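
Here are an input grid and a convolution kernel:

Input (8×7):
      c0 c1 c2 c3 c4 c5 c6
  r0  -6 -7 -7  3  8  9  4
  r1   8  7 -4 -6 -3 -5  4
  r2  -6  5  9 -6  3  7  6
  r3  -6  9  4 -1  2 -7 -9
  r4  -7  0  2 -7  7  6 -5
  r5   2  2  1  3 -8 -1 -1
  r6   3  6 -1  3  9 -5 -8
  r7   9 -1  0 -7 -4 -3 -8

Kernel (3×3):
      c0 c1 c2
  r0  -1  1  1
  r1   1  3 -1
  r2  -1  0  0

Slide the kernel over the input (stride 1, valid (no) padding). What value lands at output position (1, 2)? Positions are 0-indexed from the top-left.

-21

The receptive field on the input at this output position is [-4 -6 -3 / 9 -6 3 / 4 -1 2]. Elementwise product with the kernel and sum: -4·-1 + -6·1 + -3·1 + 9·1 + -6·3 + 3·-1 + 4·-1.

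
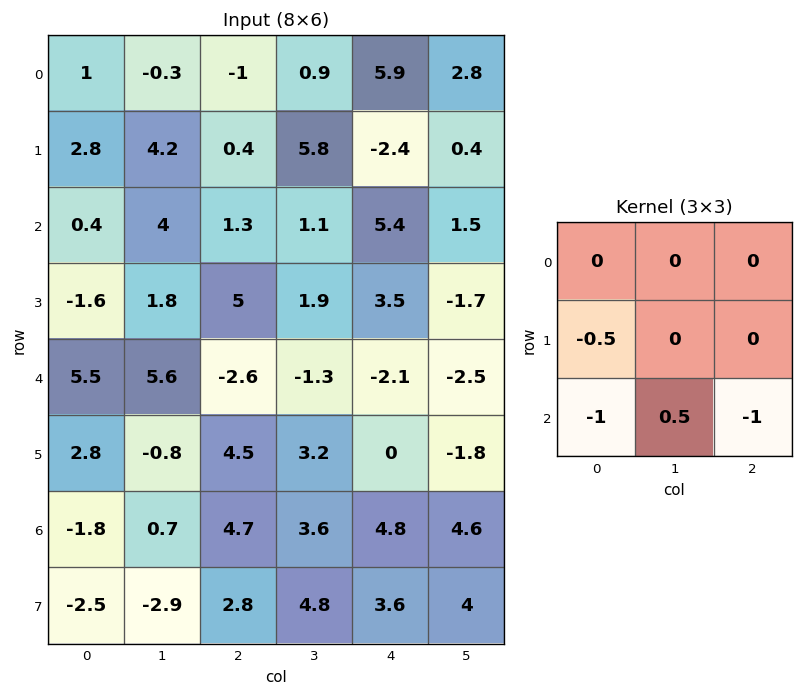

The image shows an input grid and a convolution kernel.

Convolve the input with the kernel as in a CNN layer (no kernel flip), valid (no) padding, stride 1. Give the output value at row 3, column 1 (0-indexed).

-2.95

The receptive field on the input at this output position is [1.8 5 1.9 / 5.6 -2.6 -1.3 / -0.8 4.5 3.2]. Elementwise product with the kernel and sum: 5.6·-0.5 + -0.8·-1 + 4.5·0.5 + 3.2·-1.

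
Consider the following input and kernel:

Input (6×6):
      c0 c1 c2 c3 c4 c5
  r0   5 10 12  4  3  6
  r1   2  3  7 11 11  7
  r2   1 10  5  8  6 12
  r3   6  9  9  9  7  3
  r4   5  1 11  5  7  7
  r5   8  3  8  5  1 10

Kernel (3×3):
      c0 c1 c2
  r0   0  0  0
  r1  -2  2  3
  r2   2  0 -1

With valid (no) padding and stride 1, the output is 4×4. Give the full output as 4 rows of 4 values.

20 53 45 25
36 23 35 47
32 24 36 8
33 36 24 25

Output[0,0]: The receptive field on the input at this output position is [5 10 12 / 2 3 7 / 1 10 5]. Elementwise product with the kernel and sum: 2·-2 + 3·2 + 7·3 + 1·2 + 5·-1.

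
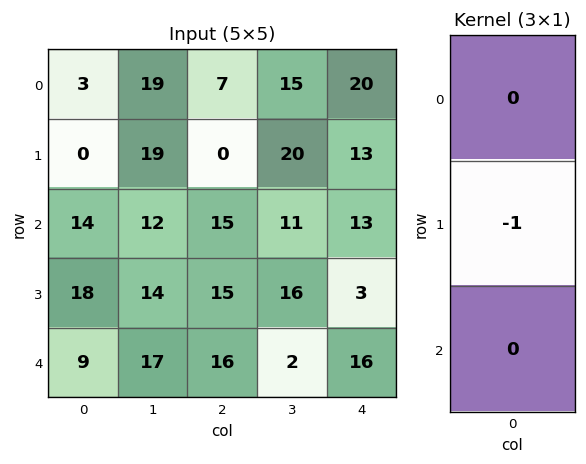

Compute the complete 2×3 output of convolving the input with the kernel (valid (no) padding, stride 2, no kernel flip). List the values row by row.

Output[0,0]: The receptive field on the input at this output position is [3 / 0 / 14]. Elementwise product with the kernel and sum: 0·-1.
Output[0,1]: The receptive field on the input at this output position is [7 / 0 / 15]. Elementwise product with the kernel and sum: 0·-1.

0 0 -13
-18 -15 -3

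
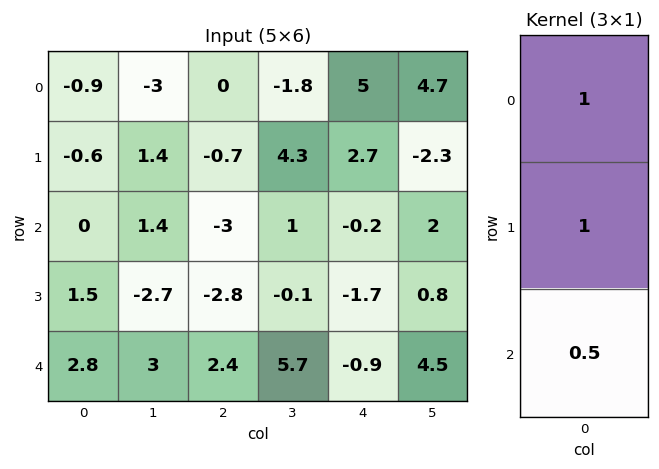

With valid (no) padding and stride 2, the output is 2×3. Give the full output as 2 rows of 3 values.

Output[0,0]: The receptive field on the input at this output position is [-0.9 / -0.6 / 0]. Elementwise product with the kernel and sum: -0.9·1 + -0.6·1 + 0·0.5.

-1.5 -2.2 7.6
2.9 -4.6 -2.35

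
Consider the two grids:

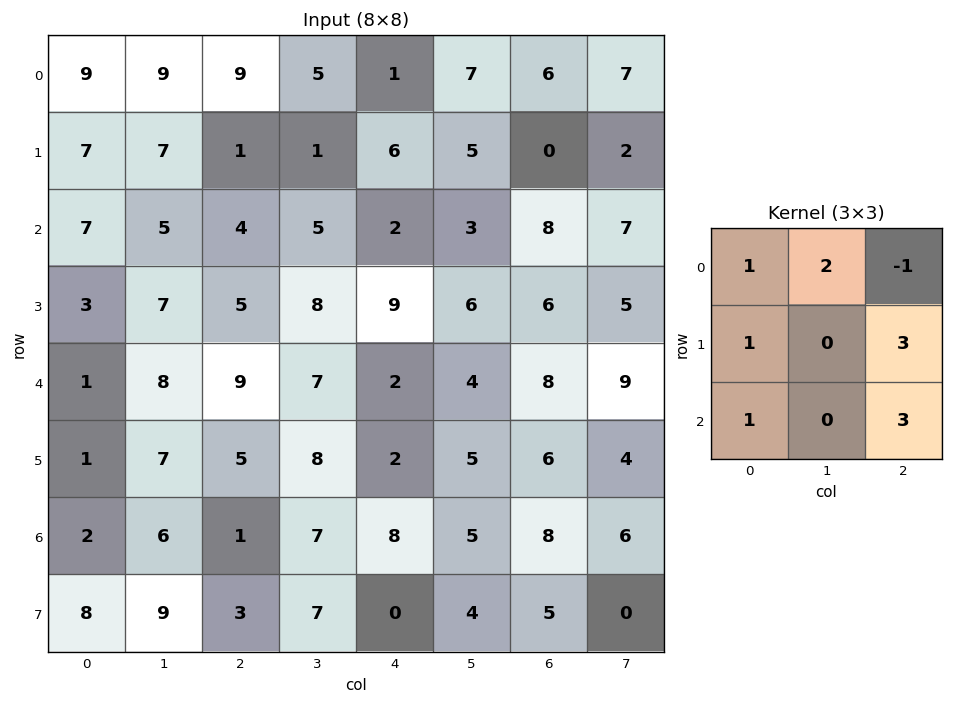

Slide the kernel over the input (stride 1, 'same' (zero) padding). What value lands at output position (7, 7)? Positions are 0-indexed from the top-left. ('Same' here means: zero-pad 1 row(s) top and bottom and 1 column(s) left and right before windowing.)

The receptive field on the zero-padded input at this output position is [8 6 0 / 5 0 0 / 0 0 0]. Elementwise product with the kernel and sum: 8·1 + 6·2 + 0·-1 + 5·1 + 0·3 + 0·1 + 0·3.

25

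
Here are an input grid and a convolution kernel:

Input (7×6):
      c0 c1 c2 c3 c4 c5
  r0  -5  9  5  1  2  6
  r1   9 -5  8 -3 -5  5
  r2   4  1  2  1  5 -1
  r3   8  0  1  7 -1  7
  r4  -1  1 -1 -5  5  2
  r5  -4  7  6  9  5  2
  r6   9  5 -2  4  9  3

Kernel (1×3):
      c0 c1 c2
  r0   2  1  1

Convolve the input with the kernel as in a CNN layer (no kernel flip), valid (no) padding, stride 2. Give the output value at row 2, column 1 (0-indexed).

-2

The receptive field on the input at this output position is [-1 -5 5]. Elementwise product with the kernel and sum: -1·2 + -5·1 + 5·1.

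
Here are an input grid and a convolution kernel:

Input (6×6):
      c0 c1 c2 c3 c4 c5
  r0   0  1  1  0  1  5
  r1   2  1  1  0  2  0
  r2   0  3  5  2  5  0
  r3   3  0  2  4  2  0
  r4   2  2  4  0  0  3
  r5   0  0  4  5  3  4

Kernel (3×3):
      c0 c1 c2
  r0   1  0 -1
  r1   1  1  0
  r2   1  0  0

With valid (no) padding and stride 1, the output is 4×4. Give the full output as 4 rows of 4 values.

2 6 6 -1
7 9 8 11
0 5 10 8
5 2 8 9

Output[0,0]: The receptive field on the input at this output position is [0 1 1 / 2 1 1 / 0 3 5]. Elementwise product with the kernel and sum: 0·1 + 1·-1 + 2·1 + 1·1 + 0·1.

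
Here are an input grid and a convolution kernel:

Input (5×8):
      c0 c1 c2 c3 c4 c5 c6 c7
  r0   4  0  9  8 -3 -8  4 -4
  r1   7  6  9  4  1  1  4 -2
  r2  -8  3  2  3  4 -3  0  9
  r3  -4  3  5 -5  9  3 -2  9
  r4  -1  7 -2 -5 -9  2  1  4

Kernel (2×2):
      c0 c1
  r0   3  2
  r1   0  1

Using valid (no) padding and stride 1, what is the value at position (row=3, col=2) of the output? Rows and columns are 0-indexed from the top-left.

0

The receptive field on the input at this output position is [5 -5 / -2 -5]. Elementwise product with the kernel and sum: 5·3 + -5·2 + -5·1.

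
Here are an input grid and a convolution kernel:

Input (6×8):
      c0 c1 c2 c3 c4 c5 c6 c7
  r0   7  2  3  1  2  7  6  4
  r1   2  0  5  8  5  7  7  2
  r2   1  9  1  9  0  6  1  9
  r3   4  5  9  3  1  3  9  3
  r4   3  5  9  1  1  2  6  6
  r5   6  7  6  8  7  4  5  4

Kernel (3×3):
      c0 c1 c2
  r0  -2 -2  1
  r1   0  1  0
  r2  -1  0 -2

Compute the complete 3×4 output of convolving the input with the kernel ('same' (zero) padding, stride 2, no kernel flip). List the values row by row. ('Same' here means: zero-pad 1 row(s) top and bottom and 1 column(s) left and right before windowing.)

7 -13 -20 -5
-13 -12 -28 -34
-14 -39 -20 -27

Output[0,0]: The receptive field on the zero-padded input at this output position is [0 0 0 / 0 7 2 / 0 2 0]. Elementwise product with the kernel and sum: 0·-2 + 0·-2 + 0·1 + 7·1 + 0·-1 + 0·-2.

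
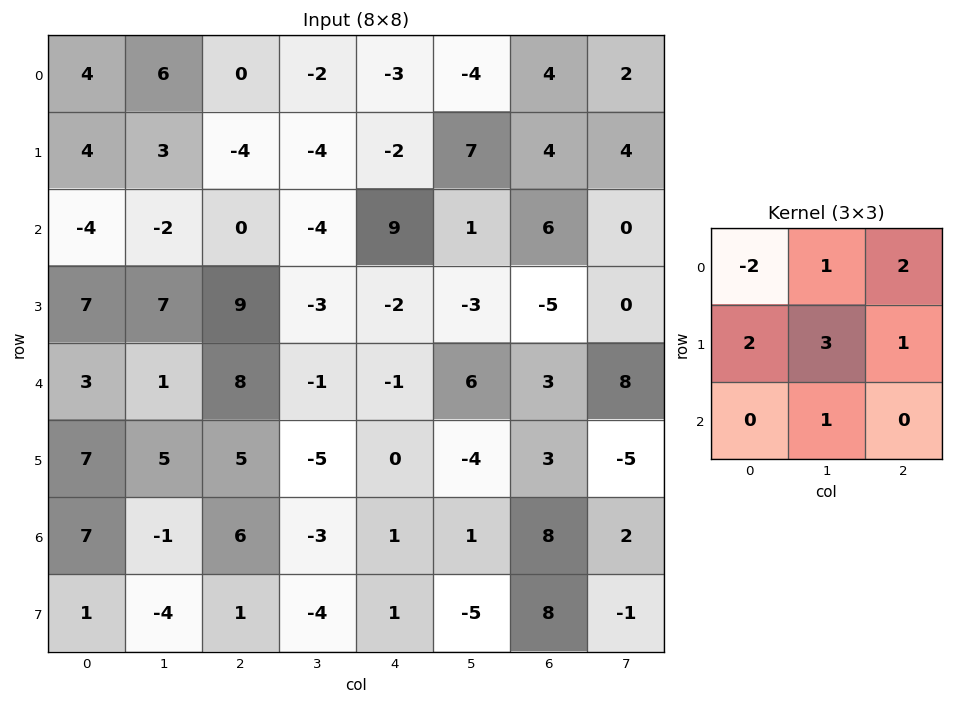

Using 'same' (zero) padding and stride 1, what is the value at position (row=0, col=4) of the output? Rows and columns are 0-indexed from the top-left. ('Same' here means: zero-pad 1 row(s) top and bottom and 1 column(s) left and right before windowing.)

The receptive field on the zero-padded input at this output position is [0 0 0 / -2 -3 -4 / -4 -2 7]. Elementwise product with the kernel and sum: 0·-2 + 0·1 + 0·2 + -2·2 + -3·3 + -4·1 + -2·1.

-19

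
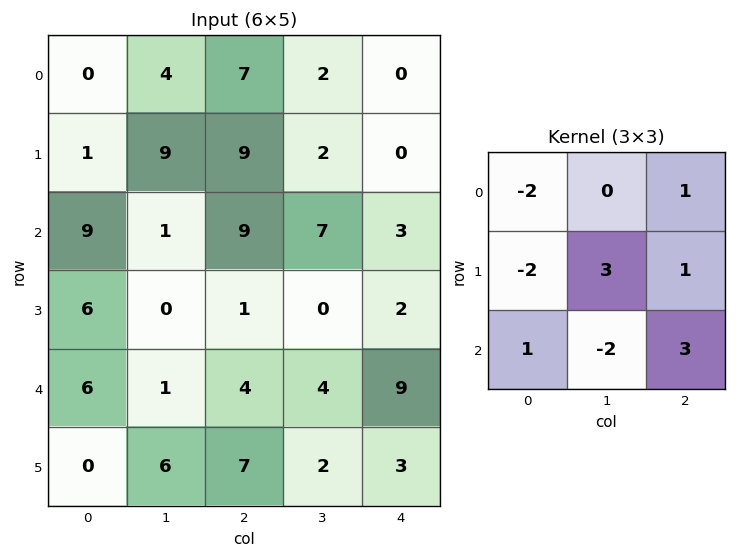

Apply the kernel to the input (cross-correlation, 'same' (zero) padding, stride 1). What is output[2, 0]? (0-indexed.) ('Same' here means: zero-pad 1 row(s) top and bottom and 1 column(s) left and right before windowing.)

The receptive field on the zero-padded input at this output position is [0 1 9 / 0 9 1 / 0 6 0]. Elementwise product with the kernel and sum: 0·-2 + 9·1 + 0·-2 + 9·3 + 1·1 + 0·1 + 6·-2 + 0·3.

25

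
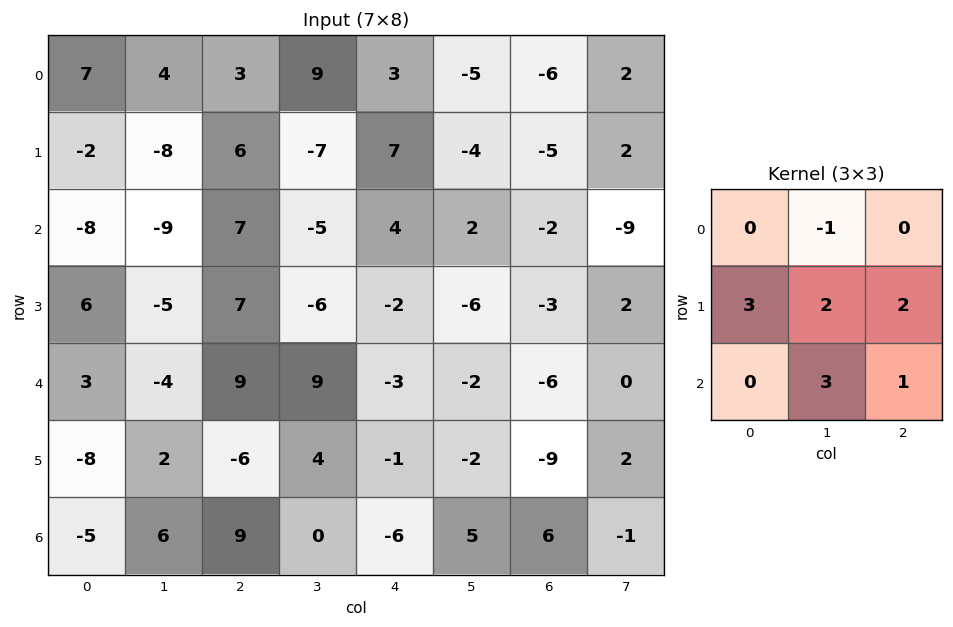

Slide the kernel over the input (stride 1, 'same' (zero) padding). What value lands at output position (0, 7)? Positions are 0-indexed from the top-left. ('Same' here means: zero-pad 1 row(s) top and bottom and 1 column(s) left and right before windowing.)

-8

The receptive field on the zero-padded input at this output position is [0 0 0 / -6 2 0 / -5 2 0]. Elementwise product with the kernel and sum: 0·-1 + -6·3 + 2·2 + 0·2 + 2·3 + 0·1.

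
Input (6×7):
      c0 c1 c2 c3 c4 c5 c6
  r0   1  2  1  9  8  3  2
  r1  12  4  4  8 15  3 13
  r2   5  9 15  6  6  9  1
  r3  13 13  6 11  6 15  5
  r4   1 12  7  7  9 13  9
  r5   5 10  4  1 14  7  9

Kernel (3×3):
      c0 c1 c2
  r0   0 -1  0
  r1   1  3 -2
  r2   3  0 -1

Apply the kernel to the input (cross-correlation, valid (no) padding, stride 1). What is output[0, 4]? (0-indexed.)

The receptive field on the input at this output position is [8 3 2 / 15 3 13 / 6 9 1]. Elementwise product with the kernel and sum: 3·-1 + 15·1 + 3·3 + 13·-2 + 6·3 + 1·-1.

12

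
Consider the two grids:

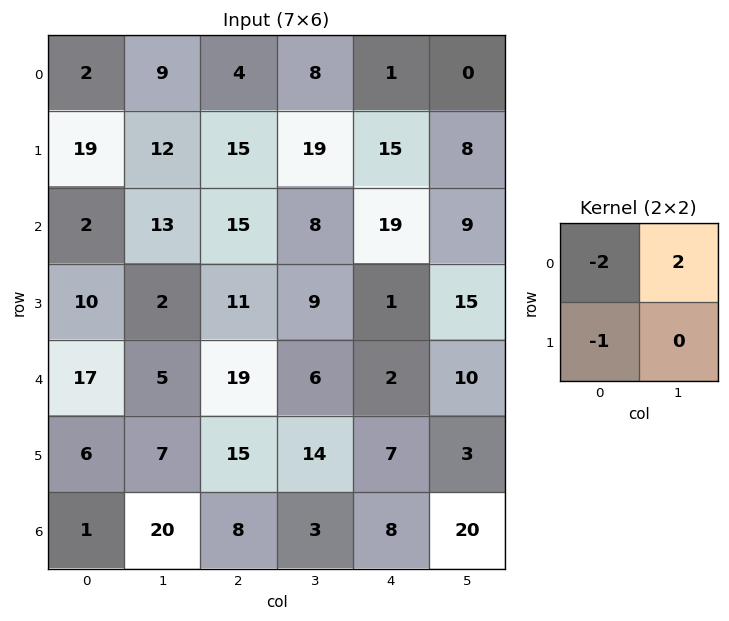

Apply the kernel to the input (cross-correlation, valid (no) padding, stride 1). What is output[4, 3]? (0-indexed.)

-22

The receptive field on the input at this output position is [6 2 / 14 7]. Elementwise product with the kernel and sum: 6·-2 + 2·2 + 14·-1.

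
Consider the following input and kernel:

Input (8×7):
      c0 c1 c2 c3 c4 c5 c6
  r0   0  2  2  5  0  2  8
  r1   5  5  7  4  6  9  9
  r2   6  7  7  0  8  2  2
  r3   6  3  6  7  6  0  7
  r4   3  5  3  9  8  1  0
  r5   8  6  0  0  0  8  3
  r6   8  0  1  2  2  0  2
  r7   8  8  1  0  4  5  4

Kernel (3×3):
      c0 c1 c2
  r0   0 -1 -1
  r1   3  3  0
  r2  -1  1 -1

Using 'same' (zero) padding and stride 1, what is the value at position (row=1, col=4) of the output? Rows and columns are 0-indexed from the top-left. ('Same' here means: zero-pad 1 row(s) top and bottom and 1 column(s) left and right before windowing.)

34

The receptive field on the zero-padded input at this output position is [5 0 2 / 4 6 9 / 0 8 2]. Elementwise product with the kernel and sum: 0·-1 + 2·-1 + 4·3 + 6·3 + 0·-1 + 8·1 + 2·-1.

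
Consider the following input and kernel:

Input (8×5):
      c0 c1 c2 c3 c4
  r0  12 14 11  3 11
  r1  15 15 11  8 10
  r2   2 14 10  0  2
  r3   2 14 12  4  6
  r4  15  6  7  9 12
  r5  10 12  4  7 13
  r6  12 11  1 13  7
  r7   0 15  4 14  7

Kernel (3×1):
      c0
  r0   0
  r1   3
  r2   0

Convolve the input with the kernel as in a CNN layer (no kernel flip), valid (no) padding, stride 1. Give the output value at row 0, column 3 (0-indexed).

The receptive field on the input at this output position is [3 / 8 / 0]. Elementwise product with the kernel and sum: 8·3.

24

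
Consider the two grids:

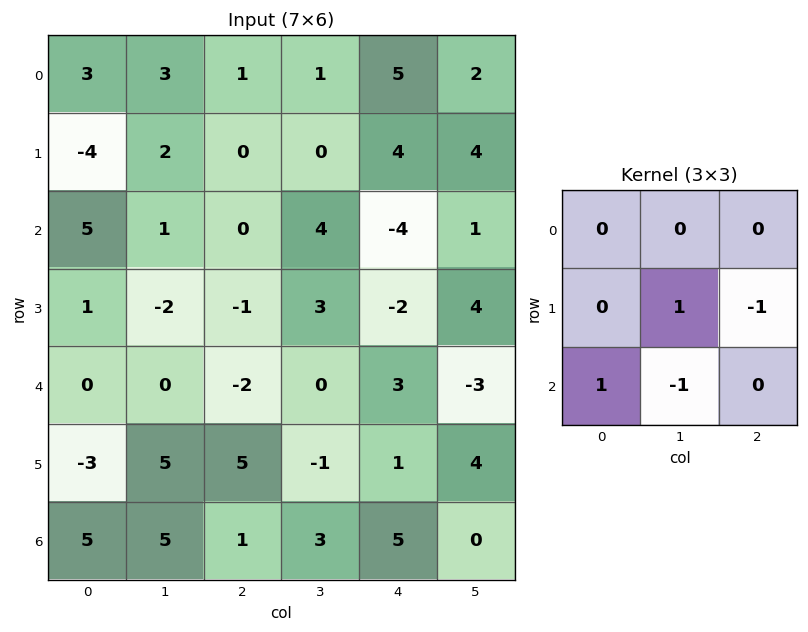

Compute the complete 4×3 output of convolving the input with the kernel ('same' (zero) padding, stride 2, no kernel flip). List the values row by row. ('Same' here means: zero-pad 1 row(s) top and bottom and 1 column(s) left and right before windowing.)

Output[0,0]: The receptive field on the zero-padded input at this output position is [0 0 0 / 0 3 3 / 0 -4 2]. Elementwise product with the kernel and sum: 3·1 + 3·-1 + 0·1 + -4·-1.

4 2 -1
3 -5 0
3 -2 4
0 -2 5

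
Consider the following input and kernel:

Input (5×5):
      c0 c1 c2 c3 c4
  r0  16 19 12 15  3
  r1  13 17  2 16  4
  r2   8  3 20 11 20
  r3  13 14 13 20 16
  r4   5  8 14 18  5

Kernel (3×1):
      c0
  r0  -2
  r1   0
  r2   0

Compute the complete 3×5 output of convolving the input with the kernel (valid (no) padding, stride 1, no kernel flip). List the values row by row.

Output[0,0]: The receptive field on the input at this output position is [16 / 13 / 8]. Elementwise product with the kernel and sum: 16·-2.
Output[0,1]: The receptive field on the input at this output position is [19 / 17 / 3]. Elementwise product with the kernel and sum: 19·-2.

-32 -38 -24 -30 -6
-26 -34 -4 -32 -8
-16 -6 -40 -22 -40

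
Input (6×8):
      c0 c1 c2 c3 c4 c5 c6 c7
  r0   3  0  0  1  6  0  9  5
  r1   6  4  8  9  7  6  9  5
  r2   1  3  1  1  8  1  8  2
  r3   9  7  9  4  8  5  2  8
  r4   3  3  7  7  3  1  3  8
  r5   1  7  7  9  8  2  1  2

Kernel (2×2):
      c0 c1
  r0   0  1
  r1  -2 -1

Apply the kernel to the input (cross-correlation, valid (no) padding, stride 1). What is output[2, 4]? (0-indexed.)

-20

The receptive field on the input at this output position is [8 1 / 8 5]. Elementwise product with the kernel and sum: 1·1 + 8·-2 + 5·-1.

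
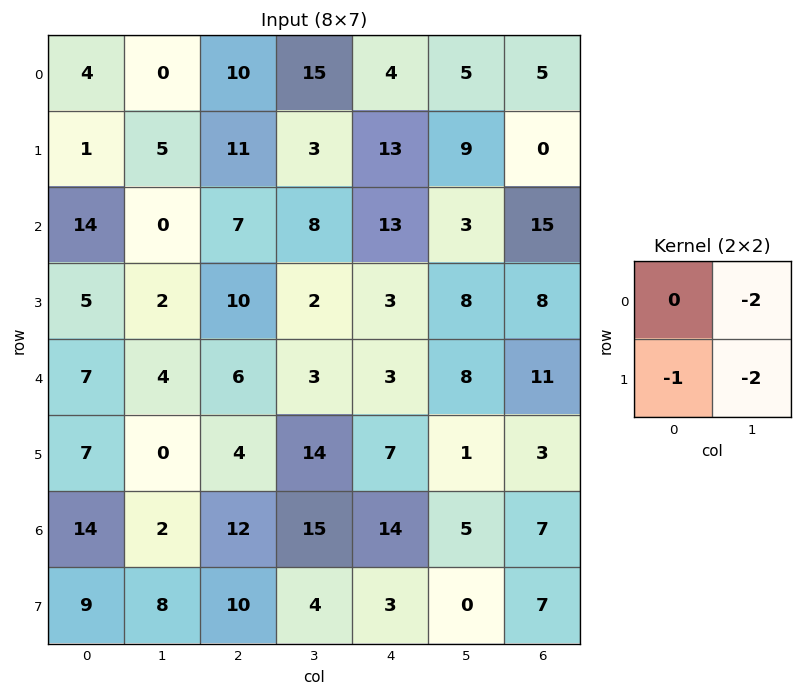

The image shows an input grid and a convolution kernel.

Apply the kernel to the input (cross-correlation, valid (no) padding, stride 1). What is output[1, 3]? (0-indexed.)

The receptive field on the input at this output position is [3 13 / 8 13]. Elementwise product with the kernel and sum: 13·-2 + 8·-1 + 13·-2.

-60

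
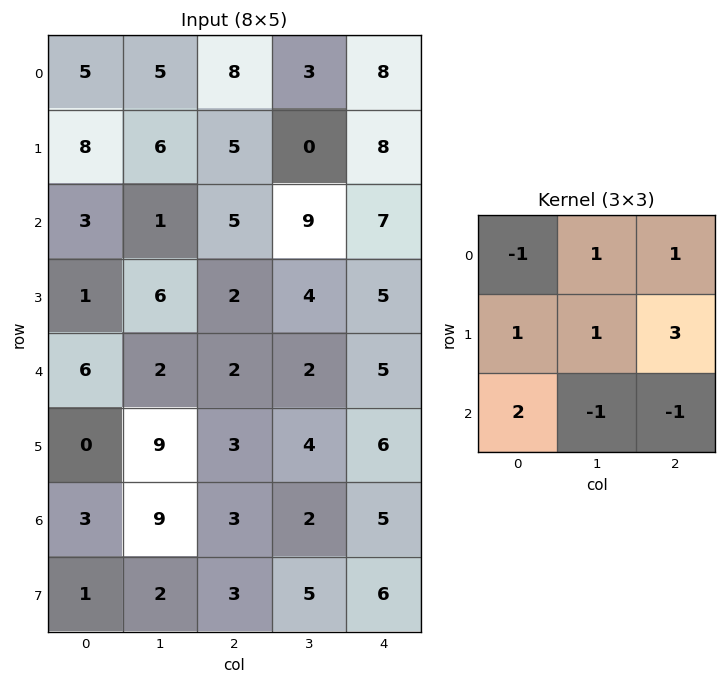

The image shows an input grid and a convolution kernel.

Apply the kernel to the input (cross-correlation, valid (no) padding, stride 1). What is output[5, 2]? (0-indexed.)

The receptive field on the input at this output position is [3 4 6 / 3 2 5 / 3 5 6]. Elementwise product with the kernel and sum: 3·-1 + 4·1 + 6·1 + 3·1 + 2·1 + 5·3 + 3·2 + 5·-1 + 6·-1.

22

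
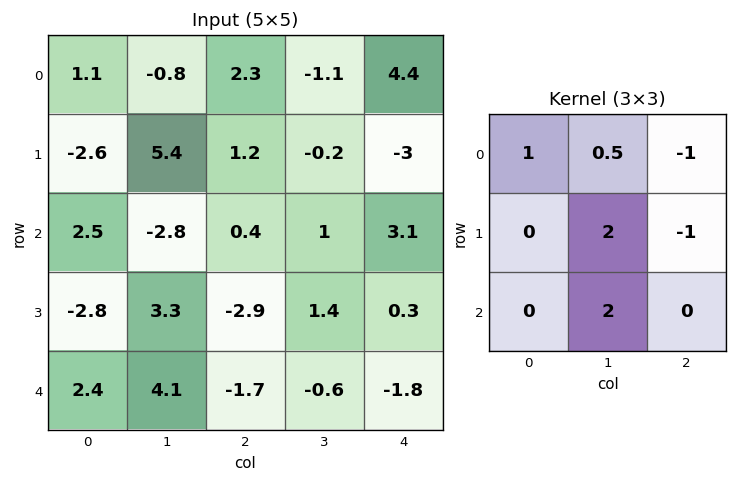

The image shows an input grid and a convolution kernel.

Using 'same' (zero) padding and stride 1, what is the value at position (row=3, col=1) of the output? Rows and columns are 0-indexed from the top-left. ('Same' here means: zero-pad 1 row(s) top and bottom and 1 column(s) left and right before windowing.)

18.4

The receptive field on the zero-padded input at this output position is [2.5 -2.8 0.4 / -2.8 3.3 -2.9 / 2.4 4.1 -1.7]. Elementwise product with the kernel and sum: 2.5·1 + -2.8·0.5 + 0.4·-1 + 3.3·2 + -2.9·-1 + 4.1·2.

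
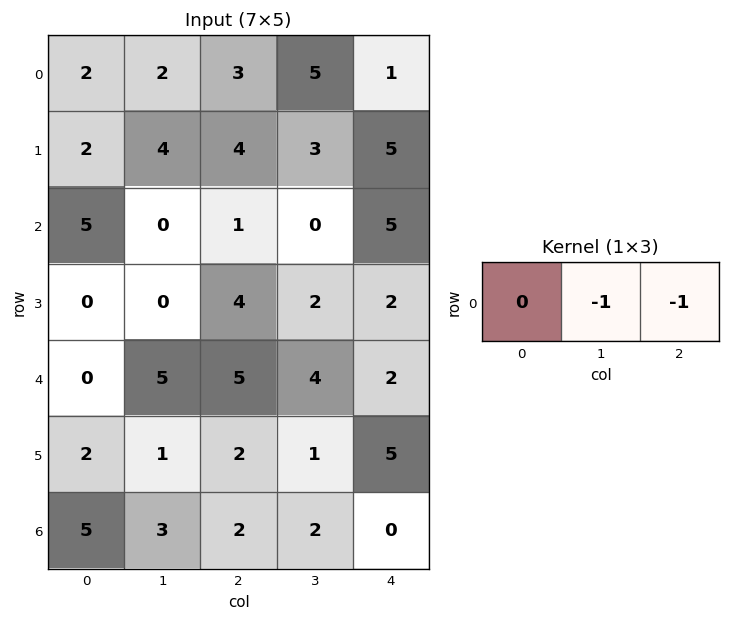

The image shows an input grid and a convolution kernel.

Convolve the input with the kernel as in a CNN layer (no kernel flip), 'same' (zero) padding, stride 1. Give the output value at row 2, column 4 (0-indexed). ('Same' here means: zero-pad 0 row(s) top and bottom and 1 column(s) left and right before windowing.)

The receptive field on the zero-padded input at this output position is [0 5 0]. Elementwise product with the kernel and sum: 5·-1 + 0·-1.

-5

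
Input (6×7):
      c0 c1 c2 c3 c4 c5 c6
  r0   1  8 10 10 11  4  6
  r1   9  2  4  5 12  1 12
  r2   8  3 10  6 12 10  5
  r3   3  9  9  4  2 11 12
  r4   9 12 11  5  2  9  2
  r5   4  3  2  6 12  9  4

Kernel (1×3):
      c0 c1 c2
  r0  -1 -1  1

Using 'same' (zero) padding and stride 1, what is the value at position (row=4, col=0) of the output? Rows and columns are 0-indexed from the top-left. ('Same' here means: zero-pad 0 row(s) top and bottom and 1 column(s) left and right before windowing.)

The receptive field on the zero-padded input at this output position is [0 9 12]. Elementwise product with the kernel and sum: 0·-1 + 9·-1 + 12·1.

3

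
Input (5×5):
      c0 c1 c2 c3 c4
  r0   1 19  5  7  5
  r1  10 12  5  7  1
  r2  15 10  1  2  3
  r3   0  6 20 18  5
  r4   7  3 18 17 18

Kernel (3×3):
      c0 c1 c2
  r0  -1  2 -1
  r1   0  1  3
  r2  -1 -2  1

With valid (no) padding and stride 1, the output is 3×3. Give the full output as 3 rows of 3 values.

Output[0,0]: The receptive field on the input at this output position is [1 19 5 / 10 12 5 / 15 10 1]. Elementwise product with the kernel and sum: 1·-1 + 19·2 + 5·-1 + 12·1 + 5·3 + 15·-1 + 10·-2 + 1·1.
Output[0,1]: The receptive field on the input at this output position is [19 5 7 / 12 5 7 / 10 1 2]. Elementwise product with the kernel and sum: 19·-1 + 5·2 + 7·-1 + 5·1 + 7·3 + 10·-1 + 1·-2 + 2·1.

25 0 12
30 -30 -32
75 42 -1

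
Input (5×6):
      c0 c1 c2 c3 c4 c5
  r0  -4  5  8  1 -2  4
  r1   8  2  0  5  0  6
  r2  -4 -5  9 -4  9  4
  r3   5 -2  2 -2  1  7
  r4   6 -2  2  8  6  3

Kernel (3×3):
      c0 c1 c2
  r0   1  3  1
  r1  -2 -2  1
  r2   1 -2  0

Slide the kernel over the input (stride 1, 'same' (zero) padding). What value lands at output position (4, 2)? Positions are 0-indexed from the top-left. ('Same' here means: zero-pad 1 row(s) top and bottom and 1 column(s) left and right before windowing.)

The receptive field on the zero-padded input at this output position is [-2 2 -2 / -2 2 8 / 0 0 0]. Elementwise product with the kernel and sum: -2·1 + 2·3 + -2·1 + -2·-2 + 2·-2 + 8·1 + 0·1 + 0·-2.

10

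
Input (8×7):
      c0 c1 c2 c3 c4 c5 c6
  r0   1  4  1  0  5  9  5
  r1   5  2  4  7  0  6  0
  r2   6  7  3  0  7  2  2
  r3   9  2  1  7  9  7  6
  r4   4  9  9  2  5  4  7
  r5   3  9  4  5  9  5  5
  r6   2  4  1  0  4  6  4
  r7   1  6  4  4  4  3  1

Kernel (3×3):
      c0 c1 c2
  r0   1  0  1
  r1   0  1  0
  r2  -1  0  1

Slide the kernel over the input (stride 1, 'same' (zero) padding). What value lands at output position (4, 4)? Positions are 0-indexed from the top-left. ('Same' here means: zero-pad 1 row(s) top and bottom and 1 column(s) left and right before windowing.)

19

The receptive field on the zero-padded input at this output position is [7 9 7 / 2 5 4 / 5 9 5]. Elementwise product with the kernel and sum: 7·1 + 7·1 + 5·1 + 5·-1 + 5·1.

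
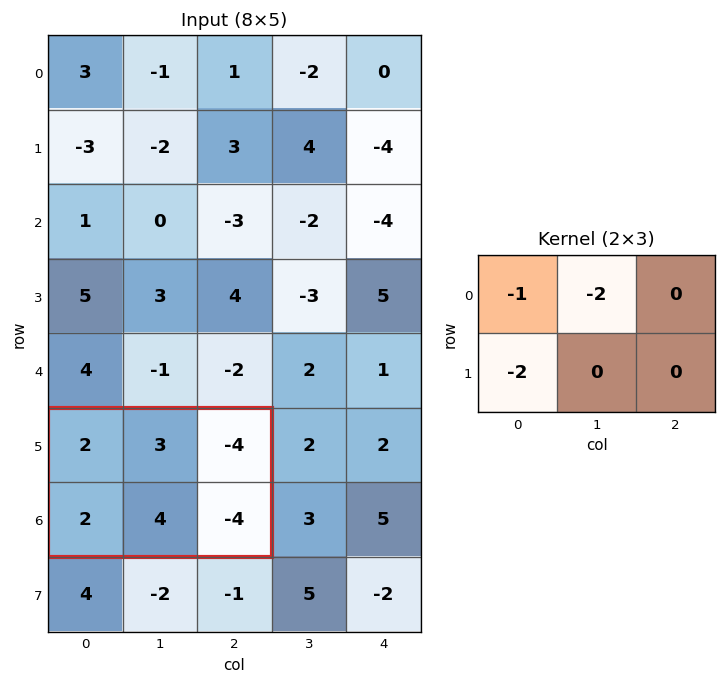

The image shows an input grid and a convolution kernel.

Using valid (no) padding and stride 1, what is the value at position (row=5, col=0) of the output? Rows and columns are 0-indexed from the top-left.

The receptive field on the input at this output position is [2 3 -4 / 2 4 -4]. Elementwise product with the kernel and sum: 2·-1 + 3·-2 + 2·-2.

-12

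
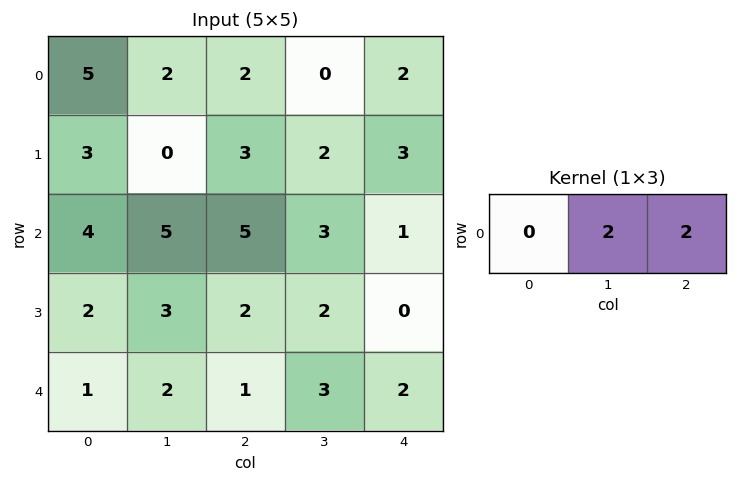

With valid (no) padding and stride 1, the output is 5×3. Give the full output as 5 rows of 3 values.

Output[0,0]: The receptive field on the input at this output position is [5 2 2]. Elementwise product with the kernel and sum: 2·2 + 2·2.
Output[0,1]: The receptive field on the input at this output position is [2 2 0]. Elementwise product with the kernel and sum: 2·2 + 0·2.

8 4 4
6 10 10
20 16 8
10 8 4
6 8 10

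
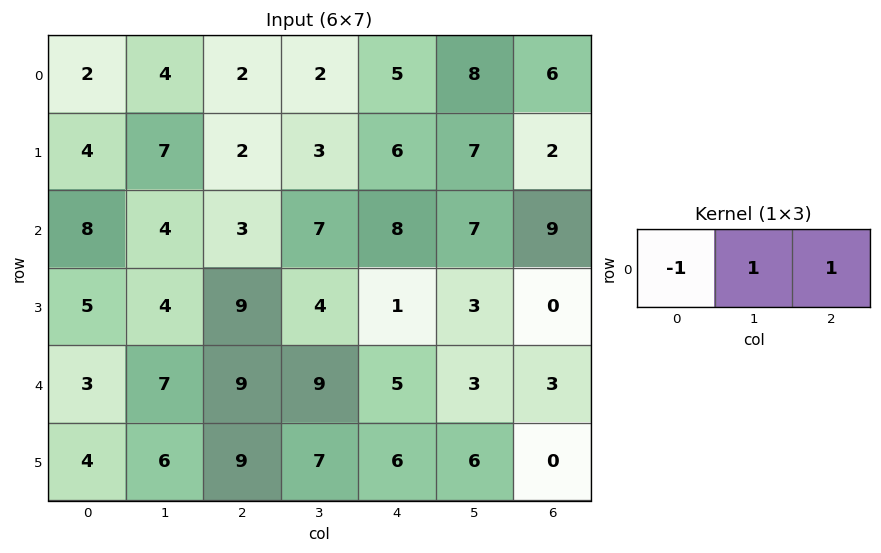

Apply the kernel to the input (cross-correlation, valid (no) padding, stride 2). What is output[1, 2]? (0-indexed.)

The receptive field on the input at this output position is [8 7 9]. Elementwise product with the kernel and sum: 8·-1 + 7·1 + 9·1.

8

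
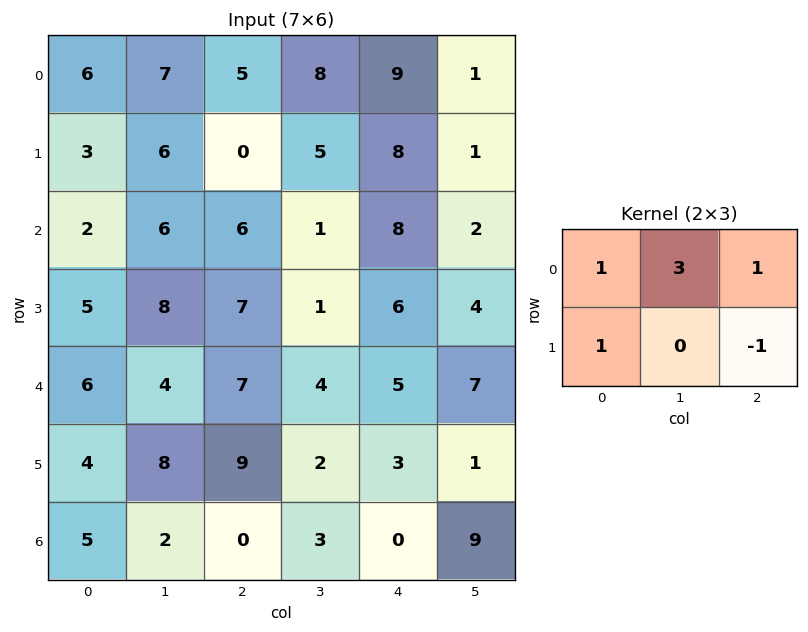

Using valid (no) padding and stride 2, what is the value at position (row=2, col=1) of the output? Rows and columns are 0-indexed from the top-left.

30

The receptive field on the input at this output position is [7 4 5 / 9 2 3]. Elementwise product with the kernel and sum: 7·1 + 4·3 + 5·1 + 9·1 + 3·-1.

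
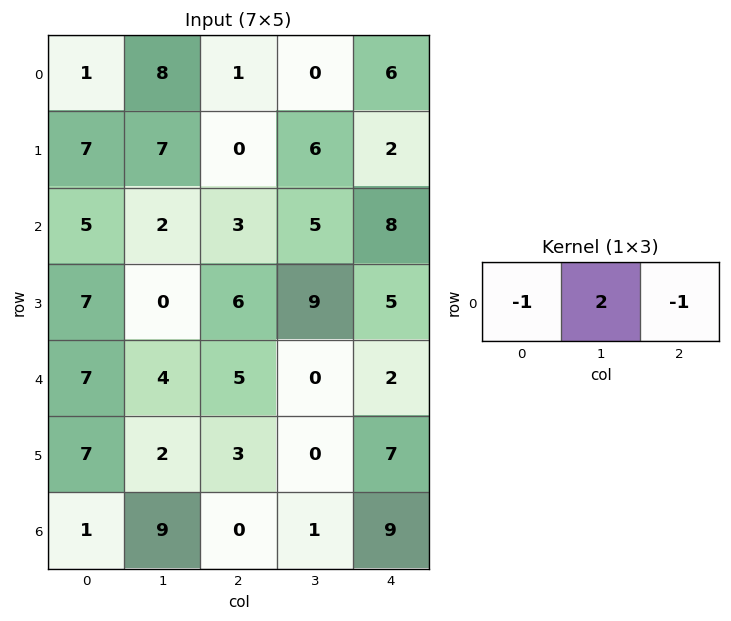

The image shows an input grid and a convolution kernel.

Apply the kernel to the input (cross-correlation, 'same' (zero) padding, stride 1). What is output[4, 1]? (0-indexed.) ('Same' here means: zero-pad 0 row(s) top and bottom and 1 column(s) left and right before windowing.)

The receptive field on the zero-padded input at this output position is [7 4 5]. Elementwise product with the kernel and sum: 7·-1 + 4·2 + 5·-1.

-4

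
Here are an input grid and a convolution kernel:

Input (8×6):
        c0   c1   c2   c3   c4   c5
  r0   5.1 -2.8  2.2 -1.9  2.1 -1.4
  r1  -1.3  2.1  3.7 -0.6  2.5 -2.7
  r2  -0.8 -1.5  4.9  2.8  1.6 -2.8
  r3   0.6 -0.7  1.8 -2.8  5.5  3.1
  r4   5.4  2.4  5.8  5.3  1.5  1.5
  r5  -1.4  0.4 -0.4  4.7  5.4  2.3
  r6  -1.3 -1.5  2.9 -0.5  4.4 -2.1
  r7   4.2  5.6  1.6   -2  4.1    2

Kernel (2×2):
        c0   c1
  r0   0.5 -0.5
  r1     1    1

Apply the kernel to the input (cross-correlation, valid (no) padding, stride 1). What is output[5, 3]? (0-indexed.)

3.55

The receptive field on the input at this output position is [4.7 5.4 / -0.5 4.4]. Elementwise product with the kernel and sum: 4.7·0.5 + 5.4·-0.5 + -0.5·1 + 4.4·1.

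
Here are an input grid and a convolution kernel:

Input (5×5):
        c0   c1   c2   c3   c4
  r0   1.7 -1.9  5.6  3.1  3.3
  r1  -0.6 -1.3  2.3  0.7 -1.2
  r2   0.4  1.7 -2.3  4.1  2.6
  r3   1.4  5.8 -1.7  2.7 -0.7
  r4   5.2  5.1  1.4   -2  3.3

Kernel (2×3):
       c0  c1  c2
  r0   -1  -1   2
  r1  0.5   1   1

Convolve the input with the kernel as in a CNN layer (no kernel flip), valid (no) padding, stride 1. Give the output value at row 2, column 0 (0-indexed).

-1.9

The receptive field on the input at this output position is [0.4 1.7 -2.3 / 1.4 5.8 -1.7]. Elementwise product with the kernel and sum: 0.4·-1 + 1.7·-1 + -2.3·2 + 1.4·0.5 + 5.8·1 + -1.7·1.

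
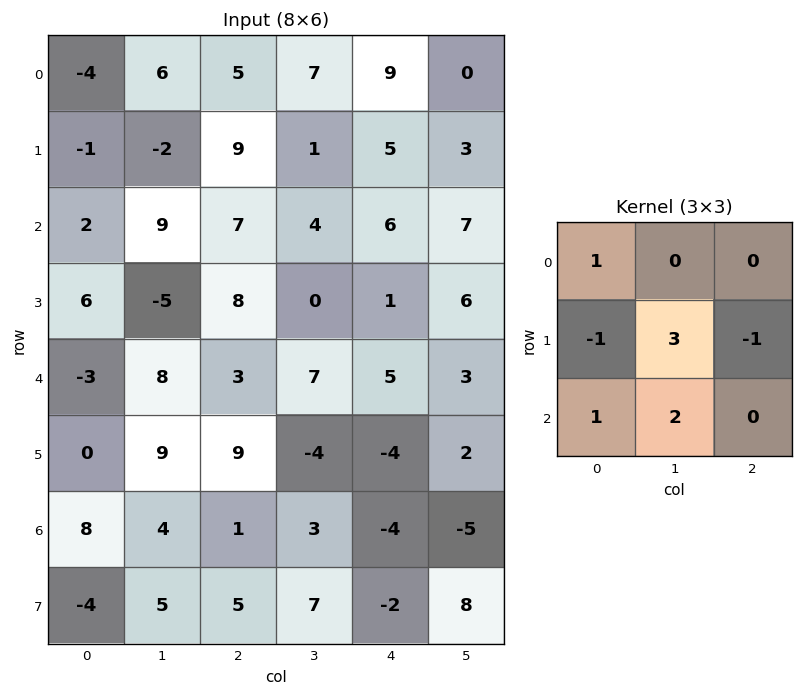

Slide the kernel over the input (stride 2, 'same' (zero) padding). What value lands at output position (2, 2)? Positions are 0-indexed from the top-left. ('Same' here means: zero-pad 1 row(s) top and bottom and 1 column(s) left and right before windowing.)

The receptive field on the zero-padded input at this output position is [0 1 6 / 7 5 3 / -4 -4 2]. Elementwise product with the kernel and sum: 0·1 + 7·-1 + 5·3 + 3·-1 + -4·1 + -4·2.

-7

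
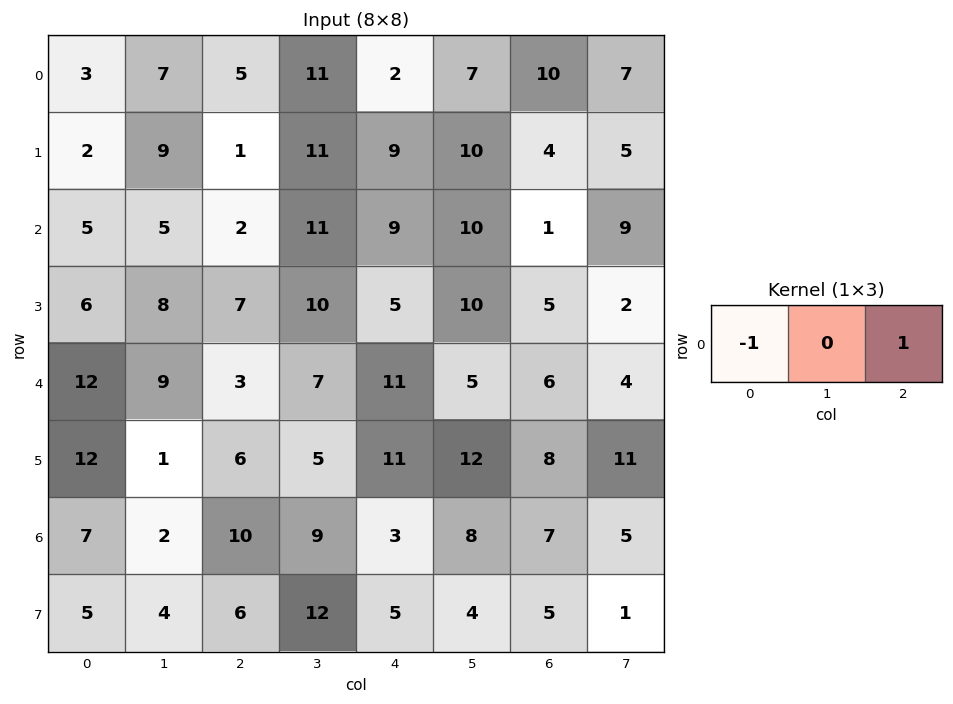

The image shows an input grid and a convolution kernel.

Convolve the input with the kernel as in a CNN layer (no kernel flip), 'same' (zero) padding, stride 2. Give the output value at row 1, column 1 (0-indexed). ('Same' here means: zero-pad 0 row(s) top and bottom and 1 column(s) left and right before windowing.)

The receptive field on the zero-padded input at this output position is [5 2 11]. Elementwise product with the kernel and sum: 5·-1 + 11·1.

6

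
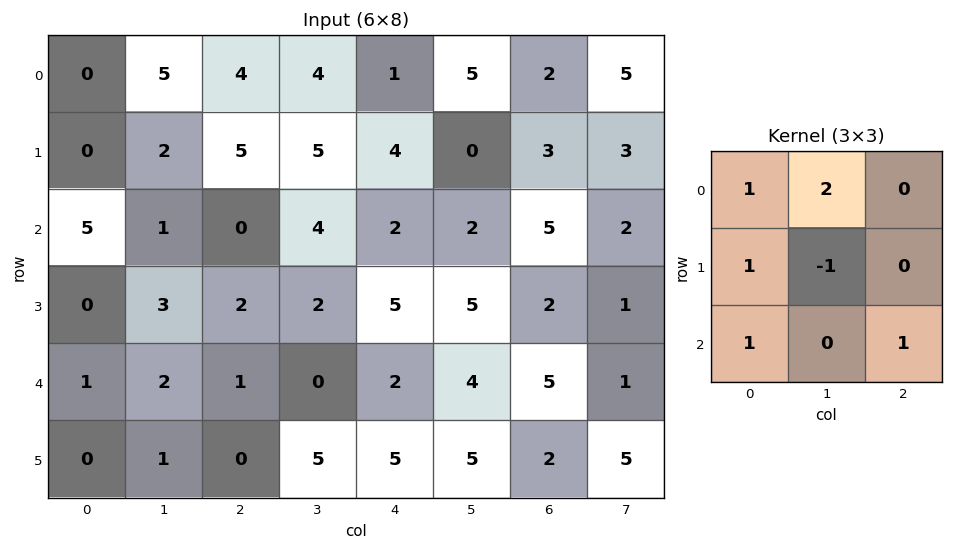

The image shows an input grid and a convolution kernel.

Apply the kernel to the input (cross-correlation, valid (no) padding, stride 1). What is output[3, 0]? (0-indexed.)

5

The receptive field on the input at this output position is [0 3 2 / 1 2 1 / 0 1 0]. Elementwise product with the kernel and sum: 0·1 + 3·2 + 1·1 + 2·-1 + 0·1 + 0·1.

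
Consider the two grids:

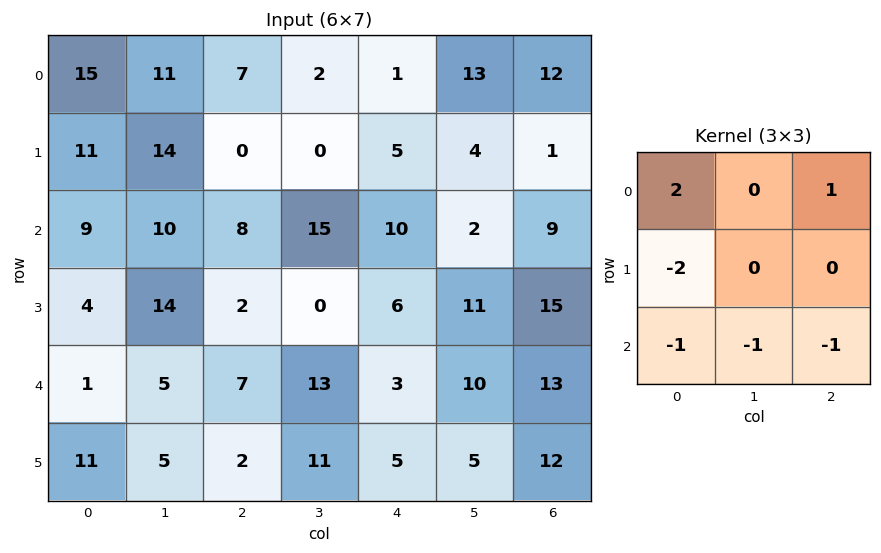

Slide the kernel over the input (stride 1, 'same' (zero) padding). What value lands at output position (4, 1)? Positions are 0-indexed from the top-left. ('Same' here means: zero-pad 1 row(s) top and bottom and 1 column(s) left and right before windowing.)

The receptive field on the zero-padded input at this output position is [4 14 2 / 1 5 7 / 11 5 2]. Elementwise product with the kernel and sum: 4·2 + 2·1 + 1·-2 + 11·-1 + 5·-1 + 2·-1.

-10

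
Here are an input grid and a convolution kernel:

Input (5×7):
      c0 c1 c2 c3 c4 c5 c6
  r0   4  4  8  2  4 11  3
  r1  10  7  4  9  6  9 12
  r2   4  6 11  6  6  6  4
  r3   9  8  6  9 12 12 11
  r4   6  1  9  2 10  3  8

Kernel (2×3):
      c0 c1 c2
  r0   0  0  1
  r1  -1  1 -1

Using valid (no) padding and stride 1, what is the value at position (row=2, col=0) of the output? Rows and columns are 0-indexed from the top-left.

The receptive field on the input at this output position is [4 6 11 / 9 8 6]. Elementwise product with the kernel and sum: 11·1 + 9·-1 + 8·1 + 6·-1.

4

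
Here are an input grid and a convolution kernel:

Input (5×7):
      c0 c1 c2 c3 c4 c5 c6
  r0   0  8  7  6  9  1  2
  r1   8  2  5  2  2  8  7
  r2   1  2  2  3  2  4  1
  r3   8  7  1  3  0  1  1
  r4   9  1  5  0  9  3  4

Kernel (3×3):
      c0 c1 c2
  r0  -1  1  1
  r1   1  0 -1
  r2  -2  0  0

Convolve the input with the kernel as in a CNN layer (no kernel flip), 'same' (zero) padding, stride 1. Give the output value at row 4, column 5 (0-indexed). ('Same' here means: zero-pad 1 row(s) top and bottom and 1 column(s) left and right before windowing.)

7

The receptive field on the zero-padded input at this output position is [0 1 1 / 9 3 4 / 0 0 0]. Elementwise product with the kernel and sum: 0·-1 + 1·1 + 1·1 + 9·1 + 4·-1 + 0·-2.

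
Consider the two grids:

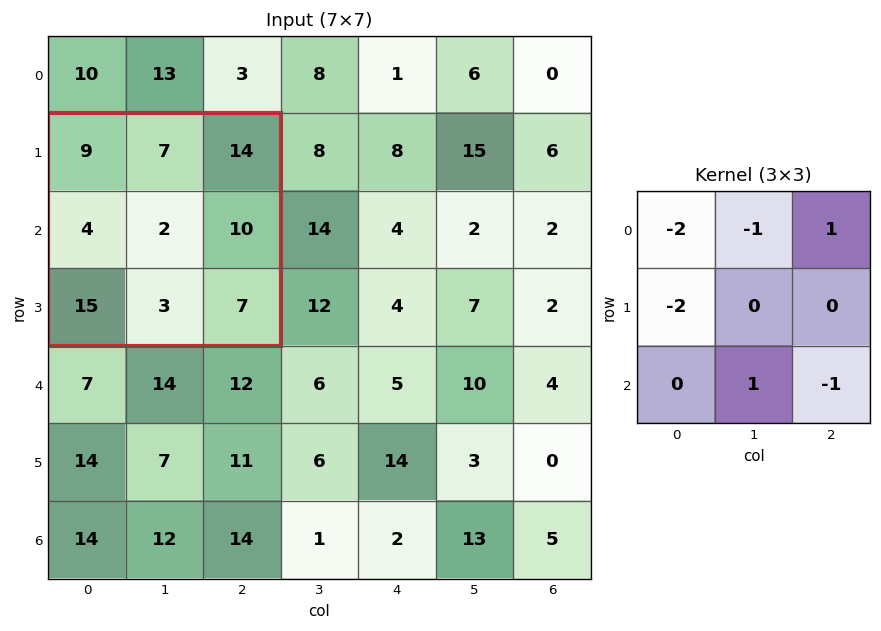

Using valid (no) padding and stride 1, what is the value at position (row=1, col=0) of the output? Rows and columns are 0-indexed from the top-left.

The receptive field on the input at this output position is [9 7 14 / 4 2 10 / 15 3 7]. Elementwise product with the kernel and sum: 9·-2 + 7·-1 + 14·1 + 4·-2 + 3·1 + 7·-1.

-23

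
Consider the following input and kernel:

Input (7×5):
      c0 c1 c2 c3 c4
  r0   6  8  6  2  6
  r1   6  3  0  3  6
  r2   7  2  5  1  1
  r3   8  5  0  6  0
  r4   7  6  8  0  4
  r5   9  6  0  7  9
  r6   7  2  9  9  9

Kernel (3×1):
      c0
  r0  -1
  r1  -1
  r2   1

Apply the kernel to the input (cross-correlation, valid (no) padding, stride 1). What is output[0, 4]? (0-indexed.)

The receptive field on the input at this output position is [6 / 6 / 1]. Elementwise product with the kernel and sum: 6·-1 + 6·-1 + 1·1.

-11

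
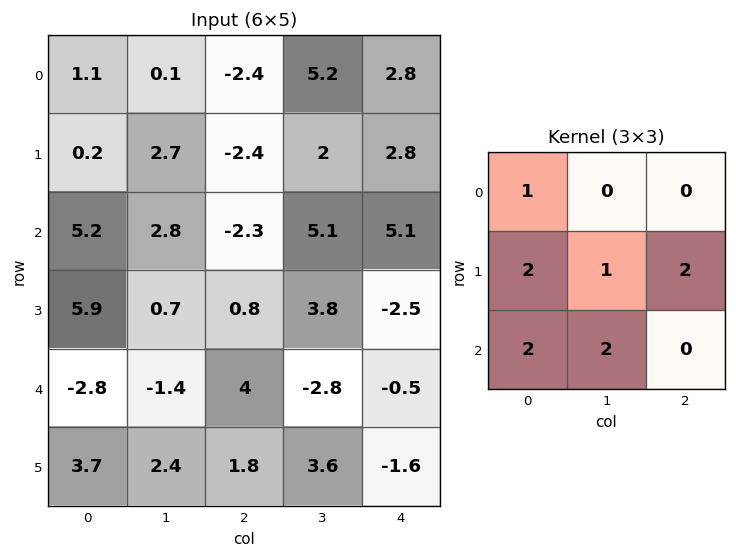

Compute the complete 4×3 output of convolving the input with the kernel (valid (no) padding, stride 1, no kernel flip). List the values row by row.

Output[0,0]: The receptive field on the input at this output position is [1.1 0.1 -2.4 / 0.2 2.7 -2.4 / 5.2 2.8 -2.3]. Elementwise product with the kernel and sum: 1.1·1 + 0.2·2 + 2.7·1 + -2.4·2 + 5.2·2 + 2.8·2.
Output[0,1]: The receptive field on the input at this output position is [0.1 -2.4 5.2 / 2.7 -2.4 2 / 2.8 -2.3 5.1]. Elementwise product with the kernel and sum: 0.1·1 + 2.7·2 + -2.4·1 + 2·2 + 2.8·2 + -2.3·2.

15.4 8.1 6
22 19.2 17.5
10.9 17.8 0.5
19.1 4.7 15.8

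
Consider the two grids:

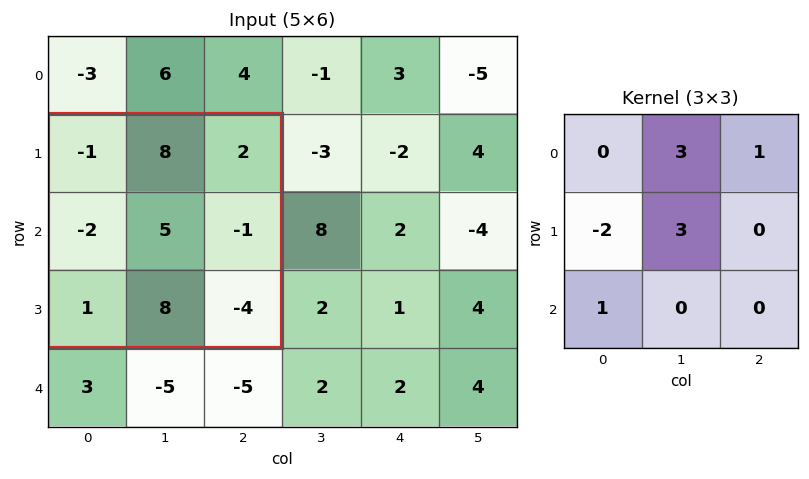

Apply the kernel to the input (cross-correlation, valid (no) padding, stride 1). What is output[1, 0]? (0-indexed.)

The receptive field on the input at this output position is [-1 8 2 / -2 5 -1 / 1 8 -4]. Elementwise product with the kernel and sum: 8·3 + 2·1 + -2·-2 + 5·3 + 1·1.

46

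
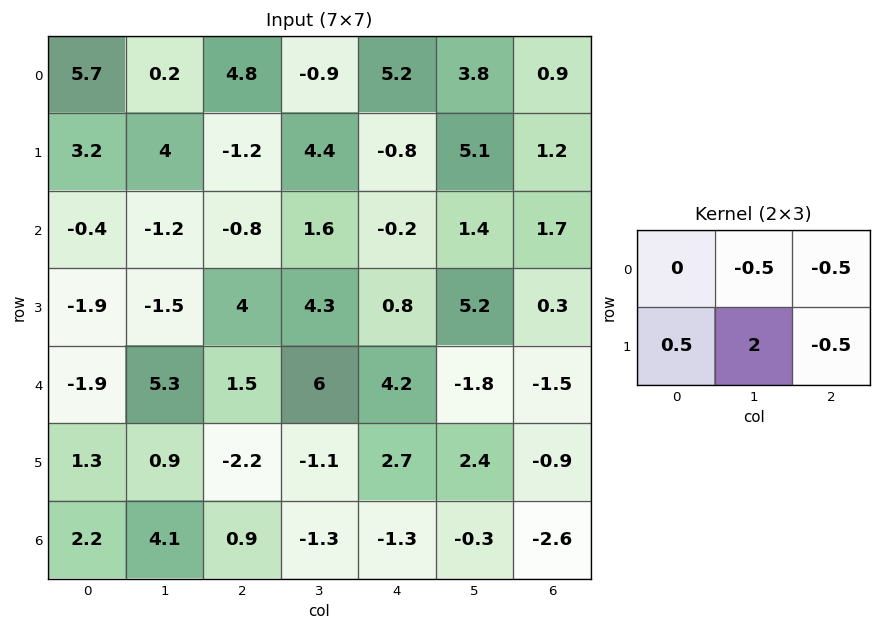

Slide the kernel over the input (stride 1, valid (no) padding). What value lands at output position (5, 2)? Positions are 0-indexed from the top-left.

-2.3

The receptive field on the input at this output position is [-2.2 -1.1 2.7 / 0.9 -1.3 -1.3]. Elementwise product with the kernel and sum: -1.1·-0.5 + 2.7·-0.5 + 0.9·0.5 + -1.3·2 + -1.3·-0.5.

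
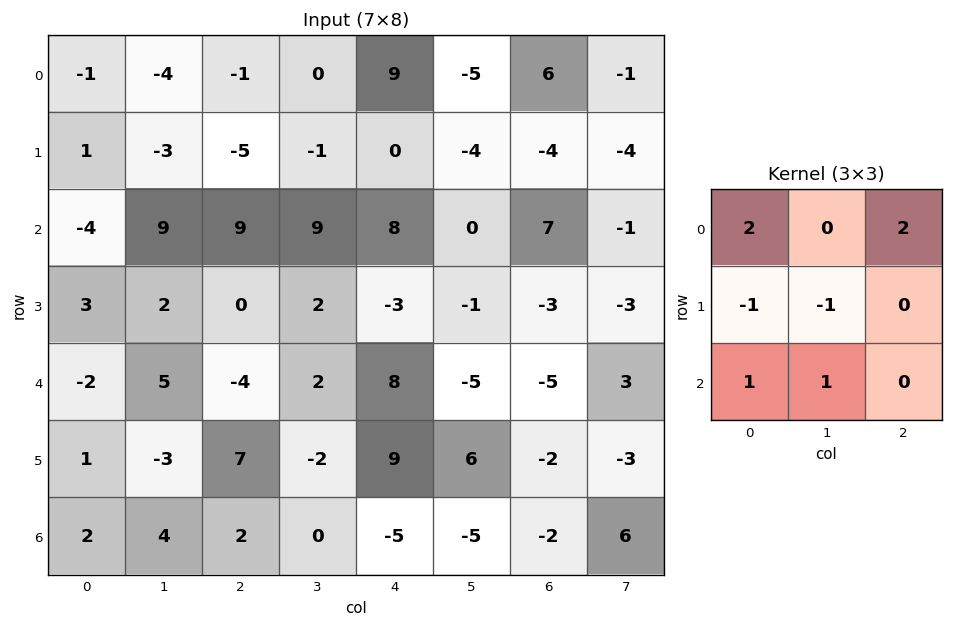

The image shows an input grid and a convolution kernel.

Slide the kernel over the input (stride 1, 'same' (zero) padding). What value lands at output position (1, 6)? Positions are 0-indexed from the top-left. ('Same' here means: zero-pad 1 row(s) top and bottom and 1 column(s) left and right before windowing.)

The receptive field on the zero-padded input at this output position is [-5 6 -1 / -4 -4 -4 / 0 7 -1]. Elementwise product with the kernel and sum: -5·2 + -1·2 + -4·-1 + -4·-1 + 0·1 + 7·1.

3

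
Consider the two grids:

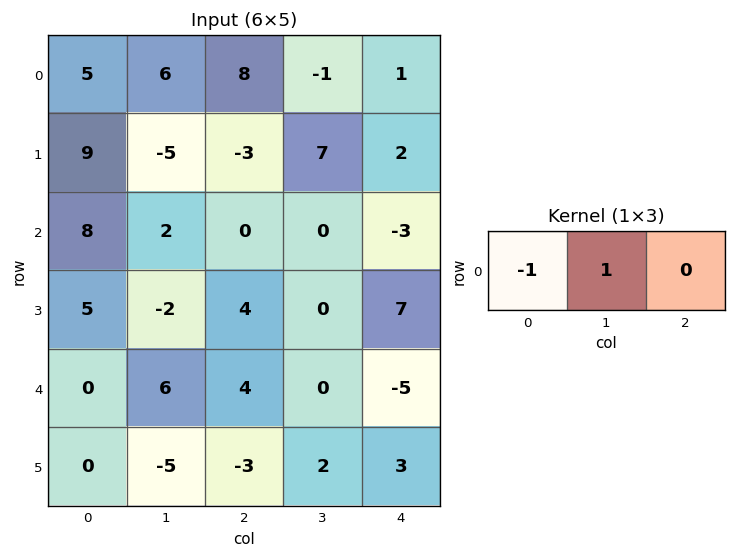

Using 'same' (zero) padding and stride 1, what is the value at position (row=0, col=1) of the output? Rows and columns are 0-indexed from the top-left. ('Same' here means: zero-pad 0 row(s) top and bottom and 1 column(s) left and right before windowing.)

1

The receptive field on the zero-padded input at this output position is [5 6 8]. Elementwise product with the kernel and sum: 5·-1 + 6·1.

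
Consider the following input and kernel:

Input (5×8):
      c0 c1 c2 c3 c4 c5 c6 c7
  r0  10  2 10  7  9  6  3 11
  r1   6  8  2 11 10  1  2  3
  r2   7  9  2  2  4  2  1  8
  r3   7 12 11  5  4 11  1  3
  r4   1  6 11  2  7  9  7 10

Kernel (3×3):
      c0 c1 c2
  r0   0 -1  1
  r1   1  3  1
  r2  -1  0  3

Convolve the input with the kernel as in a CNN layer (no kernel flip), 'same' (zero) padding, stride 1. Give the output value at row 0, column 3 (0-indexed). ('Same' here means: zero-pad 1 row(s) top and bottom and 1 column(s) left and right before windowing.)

The receptive field on the zero-padded input at this output position is [0 0 0 / 10 7 9 / 2 11 10]. Elementwise product with the kernel and sum: 0·-1 + 0·1 + 10·1 + 7·3 + 9·1 + 2·-1 + 10·3.

68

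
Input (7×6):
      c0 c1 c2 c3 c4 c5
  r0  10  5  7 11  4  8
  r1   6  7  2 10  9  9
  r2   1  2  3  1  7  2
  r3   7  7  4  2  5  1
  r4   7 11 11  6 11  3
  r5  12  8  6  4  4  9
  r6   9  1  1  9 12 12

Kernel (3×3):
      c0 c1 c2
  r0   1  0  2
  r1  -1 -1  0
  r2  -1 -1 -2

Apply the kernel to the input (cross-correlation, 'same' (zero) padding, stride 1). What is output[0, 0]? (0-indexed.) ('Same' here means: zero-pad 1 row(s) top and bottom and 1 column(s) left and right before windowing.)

The receptive field on the zero-padded input at this output position is [0 0 0 / 0 10 5 / 0 6 7]. Elementwise product with the kernel and sum: 0·1 + 0·2 + 0·-1 + 10·-1 + 0·-1 + 6·-1 + 7·-2.

-30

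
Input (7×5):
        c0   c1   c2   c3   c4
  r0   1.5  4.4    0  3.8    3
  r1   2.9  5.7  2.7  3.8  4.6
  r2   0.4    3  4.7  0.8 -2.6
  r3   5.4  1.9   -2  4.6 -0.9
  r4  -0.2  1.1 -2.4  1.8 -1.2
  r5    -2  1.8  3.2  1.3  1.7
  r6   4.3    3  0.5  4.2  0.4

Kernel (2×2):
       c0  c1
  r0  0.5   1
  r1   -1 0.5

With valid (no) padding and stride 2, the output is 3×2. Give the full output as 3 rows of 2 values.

5.1 3
-1.25 7.45
3.9 -1.95

Output[0,0]: The receptive field on the input at this output position is [1.5 4.4 / 2.9 5.7]. Elementwise product with the kernel and sum: 1.5·0.5 + 4.4·1 + 2.9·-1 + 5.7·0.5.
Output[0,1]: The receptive field on the input at this output position is [0 3.8 / 2.7 3.8]. Elementwise product with the kernel and sum: 0·0.5 + 3.8·1 + 2.7·-1 + 3.8·0.5.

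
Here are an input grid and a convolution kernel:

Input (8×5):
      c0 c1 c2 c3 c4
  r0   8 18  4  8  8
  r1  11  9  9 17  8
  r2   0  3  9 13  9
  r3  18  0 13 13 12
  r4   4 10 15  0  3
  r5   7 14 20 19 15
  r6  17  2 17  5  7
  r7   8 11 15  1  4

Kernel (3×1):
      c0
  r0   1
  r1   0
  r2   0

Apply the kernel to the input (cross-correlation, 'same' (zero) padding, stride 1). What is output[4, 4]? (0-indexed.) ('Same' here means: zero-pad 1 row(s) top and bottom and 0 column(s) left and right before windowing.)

12

The receptive field on the zero-padded input at this output position is [12 / 3 / 15]. Elementwise product with the kernel and sum: 12·1.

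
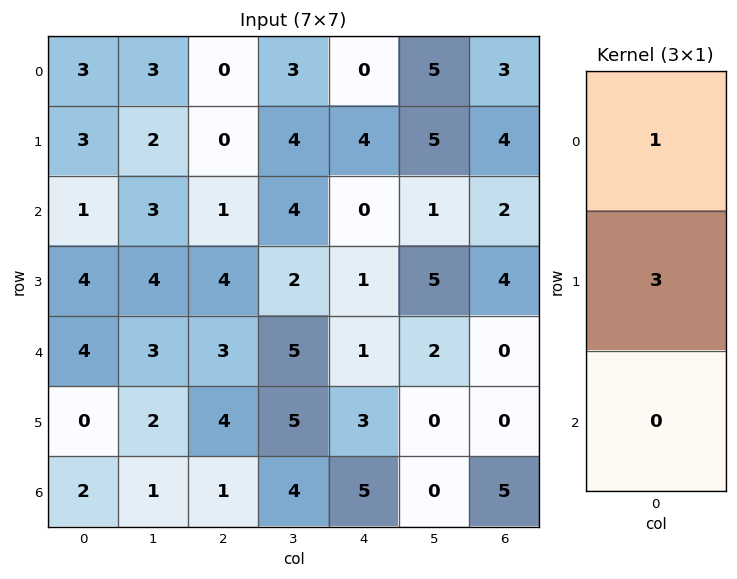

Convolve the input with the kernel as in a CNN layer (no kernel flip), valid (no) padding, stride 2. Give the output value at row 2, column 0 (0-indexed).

The receptive field on the input at this output position is [4 / 0 / 2]. Elementwise product with the kernel and sum: 4·1 + 0·3.

4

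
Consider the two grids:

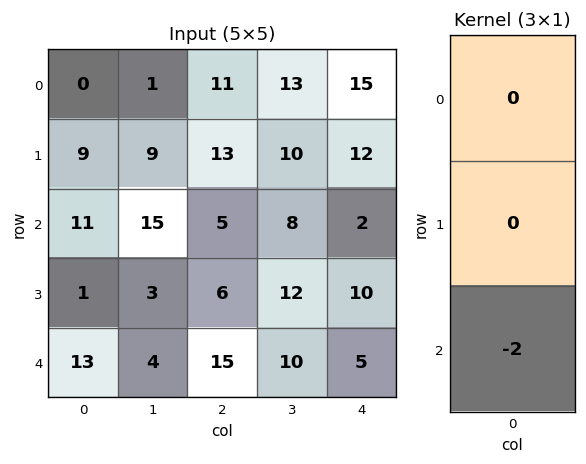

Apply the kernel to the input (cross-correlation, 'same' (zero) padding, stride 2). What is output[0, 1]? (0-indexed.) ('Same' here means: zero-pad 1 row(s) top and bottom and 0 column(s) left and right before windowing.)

The receptive field on the zero-padded input at this output position is [0 / 11 / 13]. Elementwise product with the kernel and sum: 13·-2.

-26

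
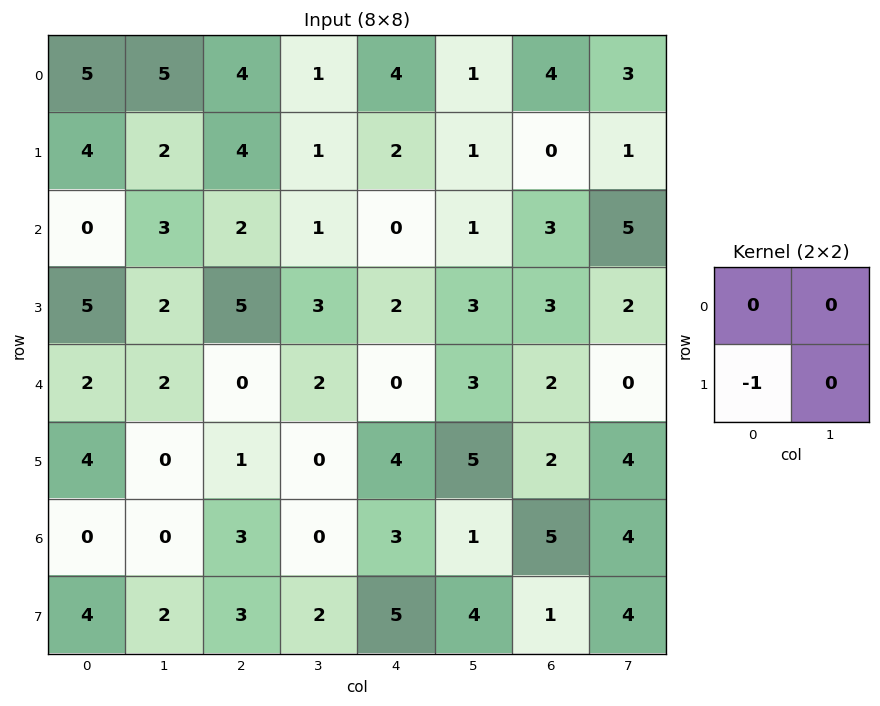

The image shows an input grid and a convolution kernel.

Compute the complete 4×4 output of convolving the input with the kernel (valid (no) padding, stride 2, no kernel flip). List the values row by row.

Output[0,0]: The receptive field on the input at this output position is [5 5 / 4 2]. Elementwise product with the kernel and sum: 4·-1.
Output[0,1]: The receptive field on the input at this output position is [4 1 / 4 1]. Elementwise product with the kernel and sum: 4·-1.

-4 -4 -2 0
-5 -5 -2 -3
-4 -1 -4 -2
-4 -3 -5 -1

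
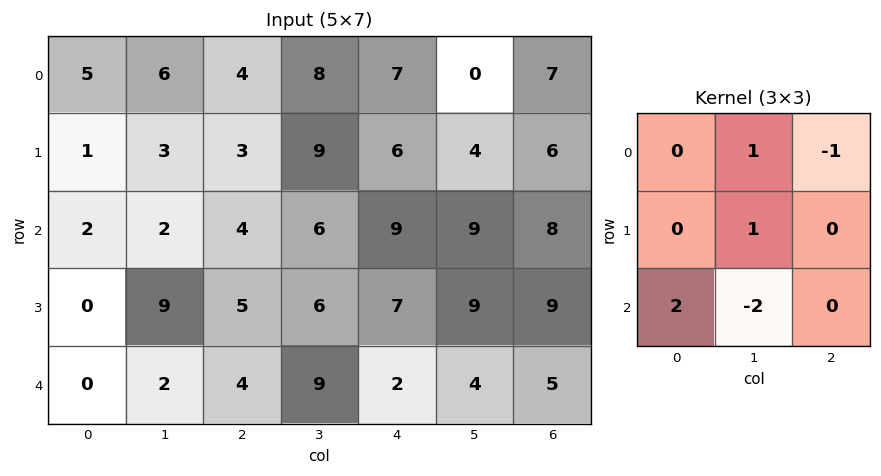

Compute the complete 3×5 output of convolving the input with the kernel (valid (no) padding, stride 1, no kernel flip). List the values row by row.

Output[0,0]: The receptive field on the input at this output position is [5 6 4 / 1 3 3 / 2 2 4]. Elementwise product with the kernel and sum: 6·1 + 4·-1 + 3·1 + 2·2 + 2·-2.
Output[0,1]: The receptive field on the input at this output position is [6 4 8 / 3 3 9 / 2 4 6]. Elementwise product with the kernel and sum: 4·1 + 8·-1 + 3·1 + 2·2 + 4·-2.

5 -5 6 7 -3
-16 6 7 9 3
3 -1 -7 21 6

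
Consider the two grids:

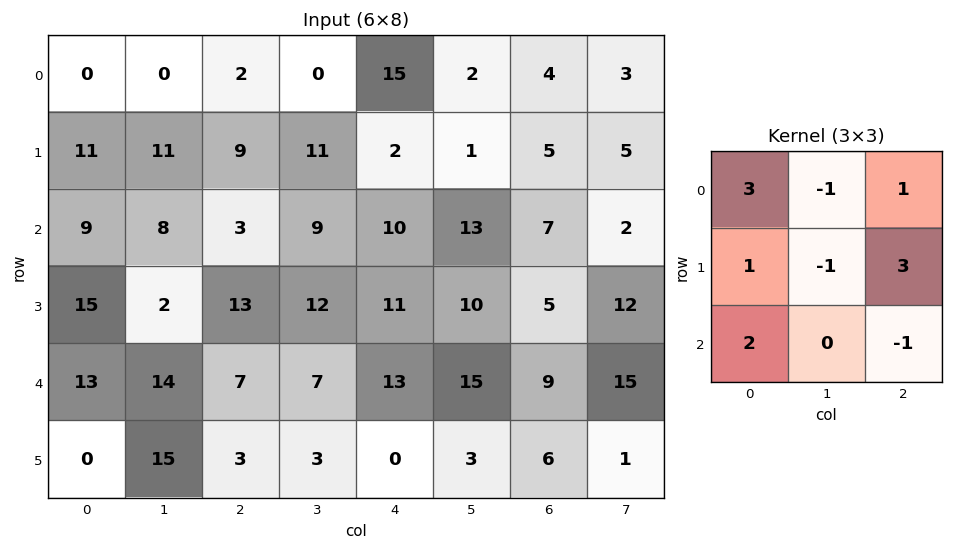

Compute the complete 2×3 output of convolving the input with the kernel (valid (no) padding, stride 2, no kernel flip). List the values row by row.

Output[0,0]: The receptive field on the input at this output position is [0 0 2 / 11 11 9 / 9 8 3]. Elementwise product with the kernel and sum: 0·3 + 0·-1 + 2·1 + 11·1 + 11·-1 + 9·3 + 9·2 + 3·-1.
Output[0,1]: The receptive field on the input at this output position is [2 0 15 / 9 11 2 / 3 9 10]. Elementwise product with the kernel and sum: 2·3 + 0·-1 + 15·1 + 9·1 + 11·-1 + 2·3 + 3·2 + 10·-1.

44 21 76
93 45 57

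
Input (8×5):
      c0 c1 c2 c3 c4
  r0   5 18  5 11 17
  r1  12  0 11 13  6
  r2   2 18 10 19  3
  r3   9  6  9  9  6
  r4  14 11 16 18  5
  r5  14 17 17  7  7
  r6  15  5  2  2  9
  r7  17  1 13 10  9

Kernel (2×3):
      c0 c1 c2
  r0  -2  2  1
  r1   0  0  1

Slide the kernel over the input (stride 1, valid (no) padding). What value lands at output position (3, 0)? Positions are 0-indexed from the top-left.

The receptive field on the input at this output position is [9 6 9 / 14 11 16]. Elementwise product with the kernel and sum: 9·-2 + 6·2 + 9·1 + 16·1.

19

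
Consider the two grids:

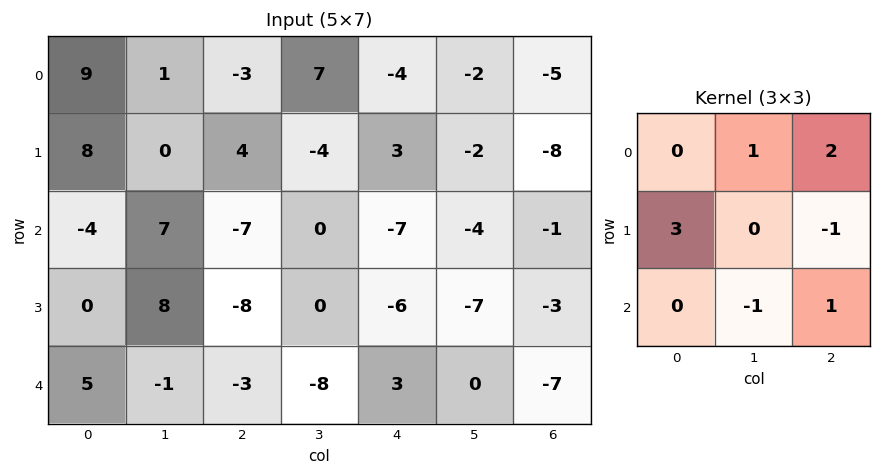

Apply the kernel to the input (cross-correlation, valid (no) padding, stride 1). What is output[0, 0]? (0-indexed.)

1

The receptive field on the input at this output position is [9 1 -3 / 8 0 4 / -4 7 -7]. Elementwise product with the kernel and sum: 1·1 + -3·2 + 8·3 + 4·-1 + 7·-1 + -7·1.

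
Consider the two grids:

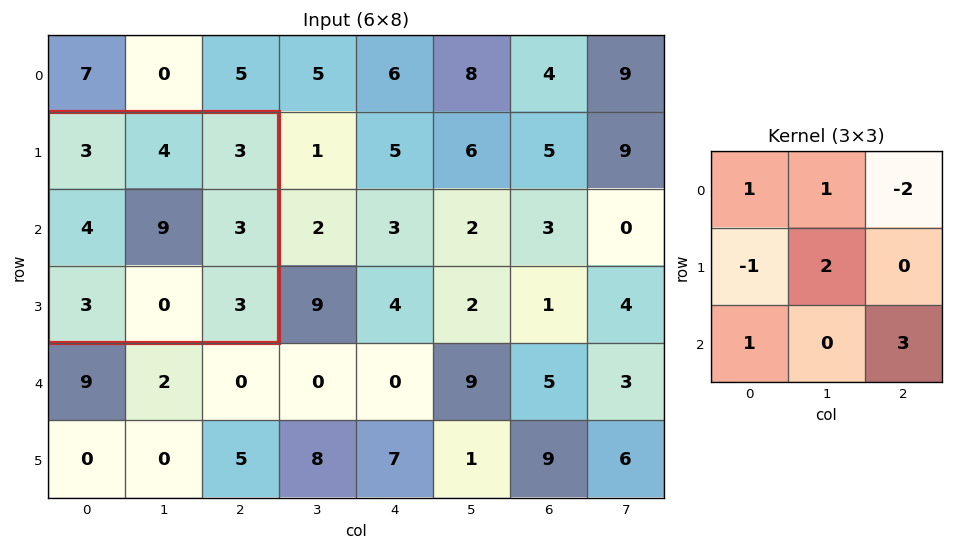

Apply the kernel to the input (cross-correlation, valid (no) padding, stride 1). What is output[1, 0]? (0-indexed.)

The receptive field on the input at this output position is [3 4 3 / 4 9 3 / 3 0 3]. Elementwise product with the kernel and sum: 3·1 + 4·1 + 3·-2 + 4·-1 + 9·2 + 3·1 + 3·3.

27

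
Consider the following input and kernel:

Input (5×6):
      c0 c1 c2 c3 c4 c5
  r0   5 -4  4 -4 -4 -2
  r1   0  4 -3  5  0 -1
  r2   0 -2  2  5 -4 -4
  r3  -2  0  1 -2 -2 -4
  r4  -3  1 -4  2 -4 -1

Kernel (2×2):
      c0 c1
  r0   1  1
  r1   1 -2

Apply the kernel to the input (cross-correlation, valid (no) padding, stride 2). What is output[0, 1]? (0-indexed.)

-13

The receptive field on the input at this output position is [4 -4 / -3 5]. Elementwise product with the kernel and sum: 4·1 + -4·1 + -3·1 + 5·-2.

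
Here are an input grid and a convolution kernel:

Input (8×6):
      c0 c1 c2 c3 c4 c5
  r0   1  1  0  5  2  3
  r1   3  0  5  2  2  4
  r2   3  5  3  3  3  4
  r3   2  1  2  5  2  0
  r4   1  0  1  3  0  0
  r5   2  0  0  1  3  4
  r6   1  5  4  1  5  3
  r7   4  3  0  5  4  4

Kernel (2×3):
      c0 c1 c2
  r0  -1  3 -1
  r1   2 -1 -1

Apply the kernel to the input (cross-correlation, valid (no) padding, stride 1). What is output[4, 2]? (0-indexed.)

The receptive field on the input at this output position is [1 3 0 / 0 1 3]. Elementwise product with the kernel and sum: 1·-1 + 3·3 + 0·-1 + 0·2 + 1·-1 + 3·-1.

4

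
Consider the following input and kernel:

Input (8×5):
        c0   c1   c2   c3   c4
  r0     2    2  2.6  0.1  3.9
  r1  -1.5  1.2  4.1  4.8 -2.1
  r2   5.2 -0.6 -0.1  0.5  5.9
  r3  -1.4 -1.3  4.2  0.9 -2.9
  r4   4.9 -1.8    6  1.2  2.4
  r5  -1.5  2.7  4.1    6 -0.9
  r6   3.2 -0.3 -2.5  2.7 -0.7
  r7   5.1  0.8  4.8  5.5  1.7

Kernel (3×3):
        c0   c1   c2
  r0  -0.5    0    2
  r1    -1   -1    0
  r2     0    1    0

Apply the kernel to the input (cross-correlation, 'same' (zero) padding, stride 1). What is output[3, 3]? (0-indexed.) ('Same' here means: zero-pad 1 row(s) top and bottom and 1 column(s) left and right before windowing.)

The receptive field on the zero-padded input at this output position is [-0.1 0.5 5.9 / 4.2 0.9 -2.9 / 6 1.2 2.4]. Elementwise product with the kernel and sum: -0.1·-0.5 + 5.9·2 + 4.2·-1 + 0.9·-1 + 1.2·1.

7.95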